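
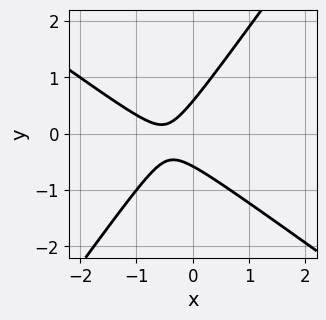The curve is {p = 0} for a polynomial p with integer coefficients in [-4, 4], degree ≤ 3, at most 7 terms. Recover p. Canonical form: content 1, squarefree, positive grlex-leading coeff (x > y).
3*x^2 + 2*x*y - 3*y^2 + 3*x + 1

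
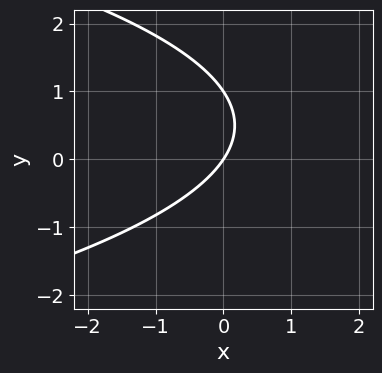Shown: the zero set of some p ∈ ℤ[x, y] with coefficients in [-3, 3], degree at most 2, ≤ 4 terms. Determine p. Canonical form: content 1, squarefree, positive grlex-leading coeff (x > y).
2*y^2 + 3*x - 2*y

The degree is 2 — no degree-1 curve has this shape.
Against the integer gridlines: it crosses the x-axis at the gridline x = 0; among the integer gridlines, it crosses the y-axis at y ∈ {0, 1}.
Solving for integer coefficients yields p as stated.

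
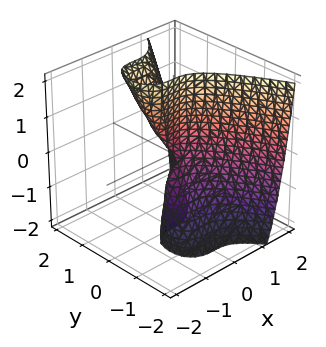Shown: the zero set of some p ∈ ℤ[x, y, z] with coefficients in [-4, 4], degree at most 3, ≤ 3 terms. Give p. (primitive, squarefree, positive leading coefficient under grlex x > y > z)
3*x^3 - 3*y^2 + 2*y*z

(a) deg p = 3.
(b) Checking where it meets the axes: every point of the z-axis in the box is on the surface; it crosses the y-axis at the gridline y = 0; it crosses the x-axis at the gridline x = 0.
(c) Putting this together gives p.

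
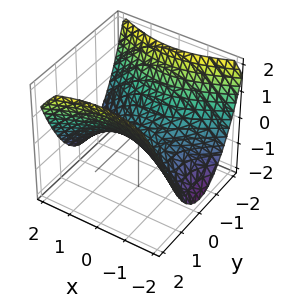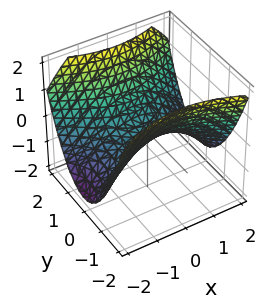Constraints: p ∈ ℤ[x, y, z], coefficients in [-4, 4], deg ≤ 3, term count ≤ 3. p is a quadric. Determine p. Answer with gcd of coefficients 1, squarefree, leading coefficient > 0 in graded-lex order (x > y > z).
x^2 - 2*y^2 + 3*z

1. Degree: a hyperbolic paraboloid; a quadric, so deg p = 2.
2. Symmetries: the y ↦ −y reflection is a symmetry, so y appears only in even powers; it's symmetric under x → −x, forcing even powers of x.
3. Reading off the gridlines: one z-axis crossing is at z = 0; it meets the x-axis at x = 0 (among the integer gridlines); it crosses the y-axis at the gridline y = 0.
4. Assembling these constraints gives the stated polynomial.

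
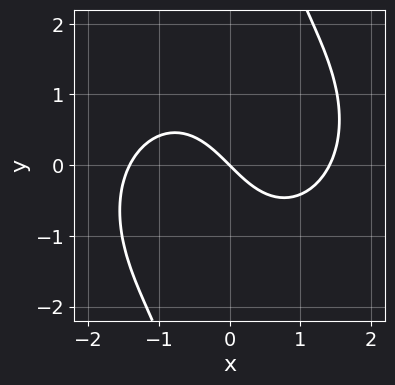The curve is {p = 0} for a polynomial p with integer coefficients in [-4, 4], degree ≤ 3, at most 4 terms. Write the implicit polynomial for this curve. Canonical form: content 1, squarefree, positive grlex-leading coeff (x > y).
(a) The degree is 3 — a generic line meets the curve in up to 3 points.
(b) Against the integer gridlines: one x-axis crossing is at x = 0; it crosses the y-axis at the gridline y = 0.
(c) These observations pin down the coefficients.

x^3 + x*y^2 - 2*x - 2*y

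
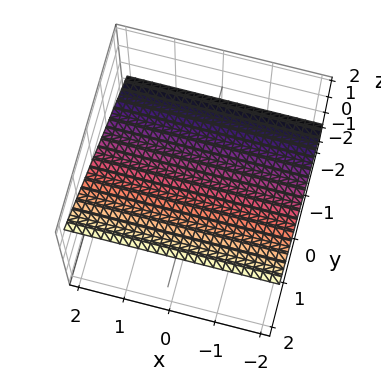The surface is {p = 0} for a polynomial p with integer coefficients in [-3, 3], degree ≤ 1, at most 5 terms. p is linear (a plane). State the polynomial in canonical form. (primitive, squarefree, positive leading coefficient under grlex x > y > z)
1. Degree: the surface is flat (a plane), so deg p = 1.
2. From the visible intercepts: it crosses the y-axis at the gridline y = -1; no x-intercept at any integer in the box.
3. Assembling these constraints gives the stated polynomial.

2*y - 3*z + 2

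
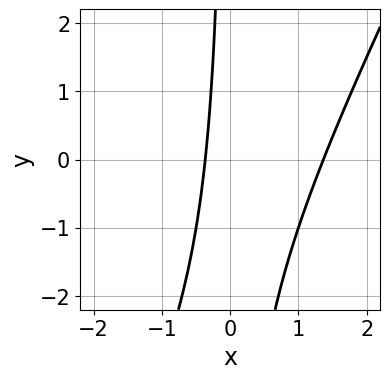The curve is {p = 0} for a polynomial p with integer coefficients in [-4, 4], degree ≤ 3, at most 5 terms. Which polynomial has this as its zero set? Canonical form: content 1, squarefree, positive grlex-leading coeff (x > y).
2*x^2 - x*y - 2*x - 1

1. deg p = 2. The shape is more complex than any degree-1 curve.
2. Checking where it meets the axes: it misses every integer gridline on the y-axis.
3. These observations pin down the coefficients.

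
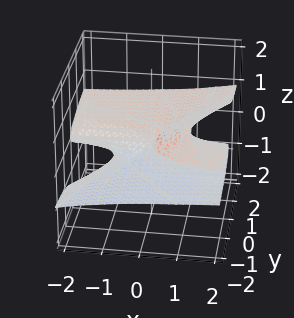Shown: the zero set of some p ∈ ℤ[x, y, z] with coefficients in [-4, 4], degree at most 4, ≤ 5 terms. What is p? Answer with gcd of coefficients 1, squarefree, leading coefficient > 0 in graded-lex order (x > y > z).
2*x*z^2 - 2*y*z^2 - 3*z^3 + y

1. Degree: the shape is more complex than any degree-2 surface, so deg p = 3.
2. Observable constraints: it crosses the y-axis at the gridline y = 0; one z-axis crossing is at z = 0; the visible x-axis segment lies entirely on the surface.
3. Matching integer coefficients to the picture gives p.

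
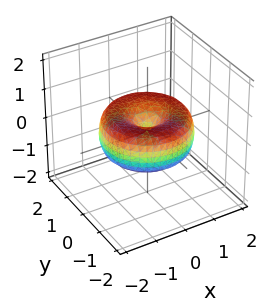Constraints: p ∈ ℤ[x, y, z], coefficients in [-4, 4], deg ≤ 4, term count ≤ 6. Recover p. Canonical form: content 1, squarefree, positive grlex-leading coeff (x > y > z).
First, degree: no degree-3 surface has this shape, so deg p = 4.
Then, symmetry: the z-axis is an axis of rotation, so x and y enter only as x² + y².
Then, against the integer gridlines: one x-axis crossing is at x = 0; it meets the y-axis at y = 0 (among the integer gridlines); it crosses the z-axis at the gridline z = 0; a circular section at z = 0 has radius between 1 and 2.
Finally, assembling these constraints gives the stated polynomial.

x^4 + 2*x^2*y^2 + y^4 - 2*x^2 - 2*y^2 + 2*z^2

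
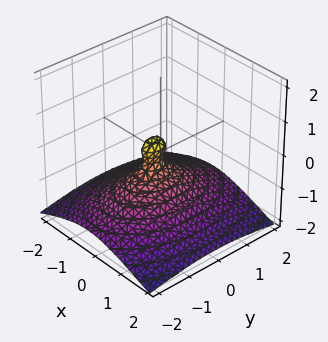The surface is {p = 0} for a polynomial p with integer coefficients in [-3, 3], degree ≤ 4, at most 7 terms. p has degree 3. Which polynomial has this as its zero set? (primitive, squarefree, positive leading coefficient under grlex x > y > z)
2*z^3 + 2*x^2 + y^2 + z^2 + x

deg p = 3.
Against the integer gridlines: it crosses the z-axis at the gridline z = 0; one y-axis crossing is at y = 0; it meets the x-axis at x = 0 (among the integer gridlines).
Solving for integer coefficients yields p as stated.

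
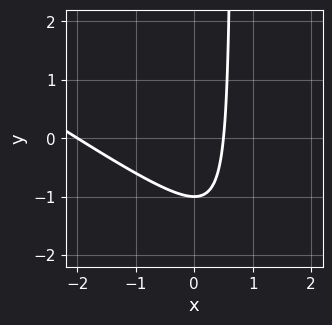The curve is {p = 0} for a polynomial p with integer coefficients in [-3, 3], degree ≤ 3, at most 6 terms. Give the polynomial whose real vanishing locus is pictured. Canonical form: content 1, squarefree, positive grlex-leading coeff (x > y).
(a) The degree is 2 — the shape is more complex than any degree-1 curve.
(b) Checking where it meets the axes: it meets the x-axis at x = -2 (among the integer gridlines); it meets the y-axis at y = -1 (among the integer gridlines).
(c) Solving for integer coefficients yields p as stated.

2*x^2 + 3*x*y + 3*x - 2*y - 2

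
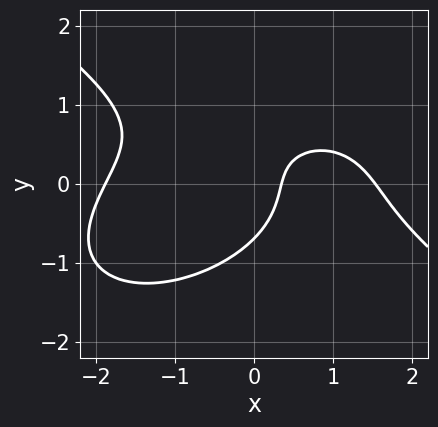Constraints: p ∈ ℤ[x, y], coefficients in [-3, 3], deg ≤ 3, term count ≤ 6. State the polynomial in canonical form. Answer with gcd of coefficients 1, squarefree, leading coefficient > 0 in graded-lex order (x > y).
x^3 + 3*y^3 + 2*x*y - 3*x + 1

The degree is 3 — a generic line meets the curve in up to 3 points.
Solving for integer coefficients yields p as stated.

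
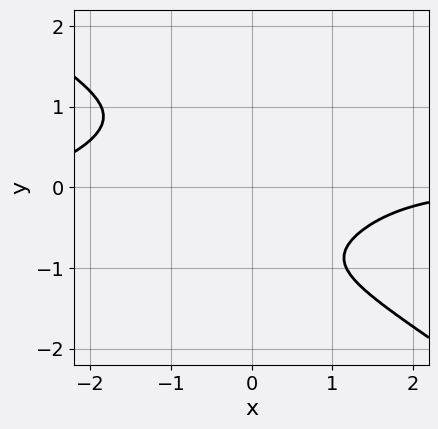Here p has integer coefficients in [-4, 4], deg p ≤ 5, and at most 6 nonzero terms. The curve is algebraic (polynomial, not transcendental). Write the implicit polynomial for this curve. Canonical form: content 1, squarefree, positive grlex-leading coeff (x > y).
First, deg p = 4. No degree-3 curve has this shape.
Next, from the visible intercepts: it misses every integer gridline on the y-axis; no x-intercept at any integer in the box.
Finally, these observations pin down the coefficients.

x^3*y + 3*y^4 + x^2*y - 3*y^2 + 3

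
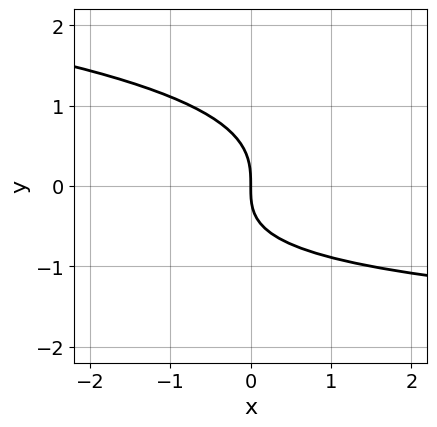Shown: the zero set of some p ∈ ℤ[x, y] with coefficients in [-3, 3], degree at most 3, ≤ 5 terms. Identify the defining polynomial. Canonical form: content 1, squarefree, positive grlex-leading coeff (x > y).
First, the degree is 3 — the shape is more complex than any degree-2 curve.
Then, reading off the gridlines: one y-axis crossing is at y = 0; it meets the x-axis at x = 0 (among the integer gridlines).
Finally, putting this together gives p.

3*y^3 + x*y + 3*x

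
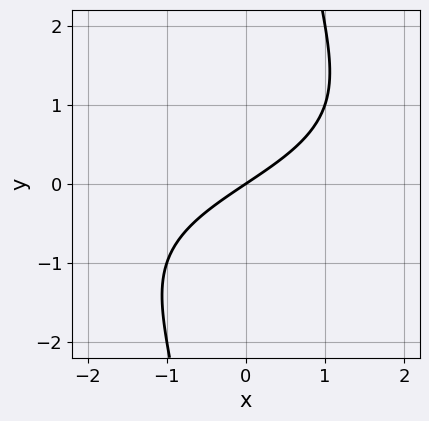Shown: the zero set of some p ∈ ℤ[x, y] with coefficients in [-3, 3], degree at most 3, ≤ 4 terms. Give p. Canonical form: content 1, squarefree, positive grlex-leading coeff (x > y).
(a) Degree: a generic line meets the curve in up to 3 points, so deg p = 3.
(b) Against the integer gridlines: it crosses the y-axis at the gridline y = 0; it crosses the x-axis at the gridline x = 0.
(c) Solving for integer coefficients yields p as stated.

x*y^2 + 2*x - 3*y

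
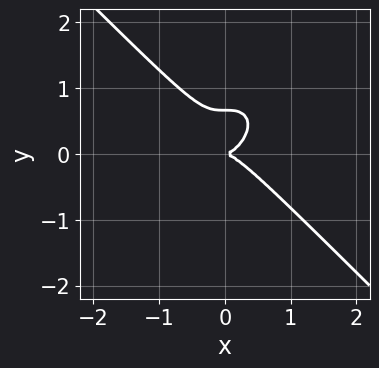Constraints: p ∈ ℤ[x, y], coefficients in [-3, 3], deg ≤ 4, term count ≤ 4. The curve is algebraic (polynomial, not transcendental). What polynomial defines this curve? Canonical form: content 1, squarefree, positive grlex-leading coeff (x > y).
3*x^3 + 3*y^3 - 2*y^2

1. deg p = 3. No degree-2 curve has this shape.
2. Checking where it meets the axes: one x-axis crossing is at x = 0; one y-axis crossing is at y = 0.
3. Assembling these constraints gives the stated polynomial.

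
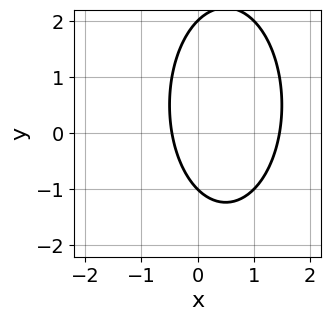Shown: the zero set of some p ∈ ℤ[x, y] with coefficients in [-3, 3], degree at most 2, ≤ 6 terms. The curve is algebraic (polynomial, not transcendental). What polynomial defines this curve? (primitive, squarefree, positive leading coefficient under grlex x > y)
First, degree: a generic line meets the curve in up to 2 points, so deg p = 2.
Then, reading off the gridlines: among the integer gridlines, it crosses the y-axis at y ∈ {-1, 2}.
Finally, fitting integer coefficients to these (and the overall shape) gives p.

3*x^2 + y^2 - 3*x - y - 2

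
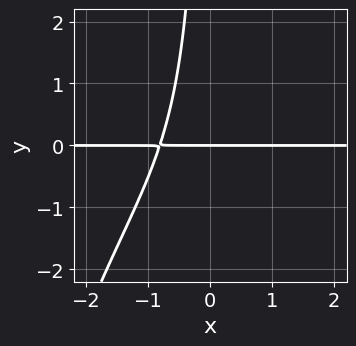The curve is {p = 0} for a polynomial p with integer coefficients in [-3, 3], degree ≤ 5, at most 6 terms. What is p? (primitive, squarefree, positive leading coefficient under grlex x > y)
x^3*y + 2*x*y^2 + 3*x*y + 3*y

First, deg p = 4. A generic line meets the curve in up to 4 points.
Then, observable constraints: the visible x-axis segment lies entirely on the curve; it crosses the y-axis at the gridline y = 0.
Finally, these observations pin down the coefficients.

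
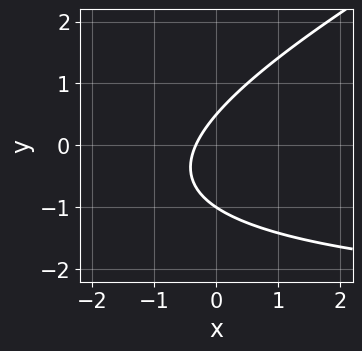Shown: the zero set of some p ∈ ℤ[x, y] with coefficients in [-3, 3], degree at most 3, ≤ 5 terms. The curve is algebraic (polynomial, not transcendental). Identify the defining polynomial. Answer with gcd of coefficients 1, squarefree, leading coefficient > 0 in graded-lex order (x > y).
First, degree: the shape is more complex than any degree-1 curve, so deg p = 2.
Next, reading off the gridlines: it meets the y-axis at y = -1 (among the integer gridlines).
Finally, assembling these constraints gives the stated polynomial.

x*y - 2*y^2 + 3*x - y + 1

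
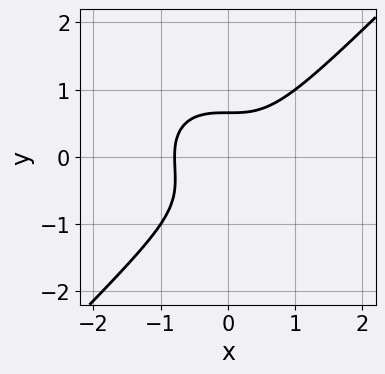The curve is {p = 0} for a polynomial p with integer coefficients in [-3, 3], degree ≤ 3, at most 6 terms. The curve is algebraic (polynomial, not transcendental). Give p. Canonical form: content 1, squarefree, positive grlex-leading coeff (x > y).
2*x^3 - 2*y^3 - y^2 + 1

1. Degree: a generic line meets the curve in up to 3 points, so deg p = 3.
2. Solving for integer coefficients yields p as stated.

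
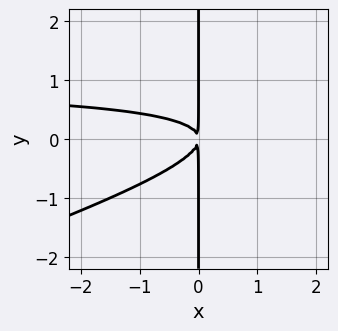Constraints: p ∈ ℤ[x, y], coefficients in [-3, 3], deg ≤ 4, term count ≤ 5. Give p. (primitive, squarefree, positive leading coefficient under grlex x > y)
(a) The degree is 3 — no degree-2 curve has this shape.
(b) Against the integer gridlines: the visible y-axis segment lies entirely on the curve.
(c) These observations pin down the coefficients.

x^2*y - 3*x*y^2 - x^2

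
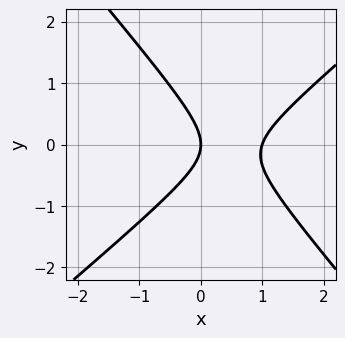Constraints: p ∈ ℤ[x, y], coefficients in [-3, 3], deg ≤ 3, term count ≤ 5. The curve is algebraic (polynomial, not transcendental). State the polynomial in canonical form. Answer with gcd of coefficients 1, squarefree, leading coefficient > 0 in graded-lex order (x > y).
First, degree: a generic line meets the curve in up to 2 points, so deg p = 2.
Then, reading off the gridlines: among the integer gridlines, it crosses the x-axis at x ∈ {0, 1}; it meets the y-axis at y = 0 (among the integer gridlines).
Finally, fitting integer coefficients to these (and the overall shape) gives p.

3*x^2 - x*y - 3*y^2 - 3*x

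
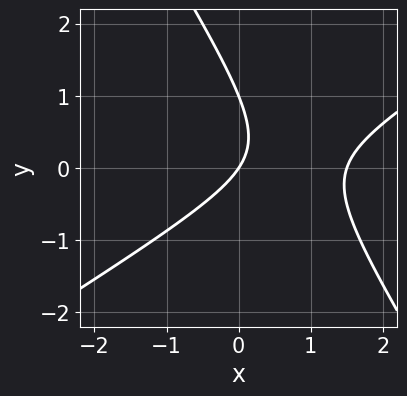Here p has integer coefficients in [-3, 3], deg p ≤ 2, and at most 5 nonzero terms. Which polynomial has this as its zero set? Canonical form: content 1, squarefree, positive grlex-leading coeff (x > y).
2*x^2 - 2*x*y - 2*y^2 - 3*x + 2*y

deg p = 2. No degree-1 curve has this shape.
Observable constraints: it crosses the x-axis at the gridline x = 0; among the integer gridlines, it crosses the y-axis at y ∈ {0, 1}.
These observations pin down the coefficients.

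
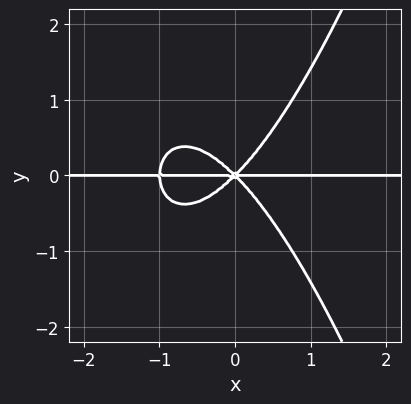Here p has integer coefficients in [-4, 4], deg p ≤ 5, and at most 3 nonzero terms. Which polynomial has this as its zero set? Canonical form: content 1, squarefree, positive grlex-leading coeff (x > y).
x^3*y + x^2*y - y^3

First, deg p = 4. The shape is more complex than any degree-3 curve.
Then, from the axis intercepts and sections: it crosses the y-axis at the gridline y = 0; the visible x-axis segment lies entirely on the curve.
Finally, matching integer coefficients to the picture gives p.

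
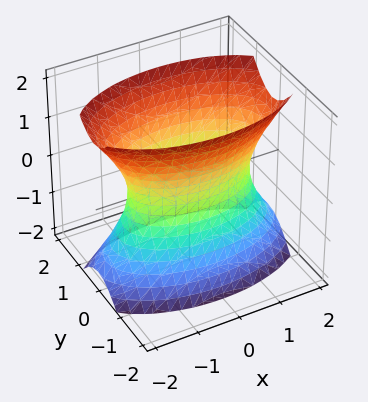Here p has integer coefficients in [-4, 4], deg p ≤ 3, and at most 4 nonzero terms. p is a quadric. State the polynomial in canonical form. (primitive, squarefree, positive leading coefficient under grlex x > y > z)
x^2 + 3*y^2 - z^2 - 2

First, deg p = 2. One connected sheet with a waist; a quadric.
Then, symmetries: it's symmetric under z → −z, forcing even powers of z; it's symmetric under y → −y, forcing even powers of y; mirror symmetry x ↦ −x ⇒ only even powers of x.
Next, checking where it meets the axes: the surface avoids every integer z-axis point in the box.
Finally, these observations pin down the coefficients.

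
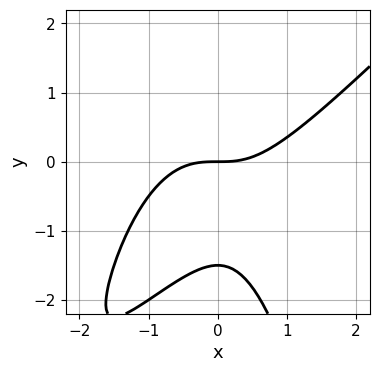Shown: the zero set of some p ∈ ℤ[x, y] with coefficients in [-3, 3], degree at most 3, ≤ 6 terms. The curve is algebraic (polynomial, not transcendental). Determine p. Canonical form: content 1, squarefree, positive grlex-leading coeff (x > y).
(a) deg p = 3. No degree-2 curve has this shape.
(b) From the visible intercepts: it crosses the y-axis at the gridline y = 0; one x-axis crossing is at x = 0.
(c) These observations pin down the coefficients.

2*x^3 - 2*x^2*y - 2*y^2 - 3*y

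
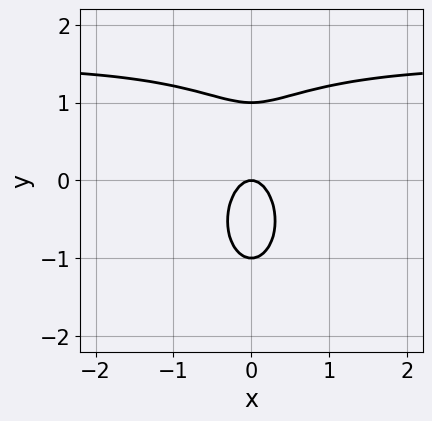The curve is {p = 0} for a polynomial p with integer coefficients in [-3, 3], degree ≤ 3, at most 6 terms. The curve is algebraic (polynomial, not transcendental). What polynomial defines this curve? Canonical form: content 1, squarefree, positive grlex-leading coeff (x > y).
1. The degree is 3 — the shape is more complex than any degree-2 curve.
2. Symmetries: the x ↦ −x reflection is a symmetry, so x appears only in even powers.
3. Observable constraints: the y-axis gridline crossings are at y ∈ {-1, 0, 1}; it crosses the x-axis at the gridline x = 0.
4. Matching integer coefficients to the picture gives p.

2*x^2*y + y^3 - 3*x^2 - y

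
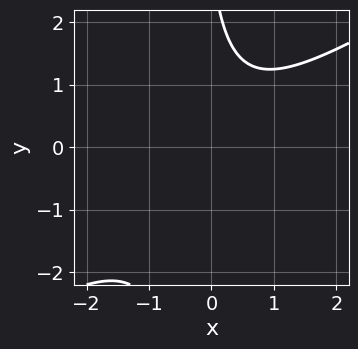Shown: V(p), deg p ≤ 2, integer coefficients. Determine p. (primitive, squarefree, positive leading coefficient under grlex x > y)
2*x^2 - 3*x*y - y + 3

1. Degree: no degree-1 curve has this shape, so deg p = 2.
2. From the visible intercepts: it misses every integer gridline on the x-axis; no y-intercept at any integer in the box.
3. Matching integer coefficients to the picture gives p.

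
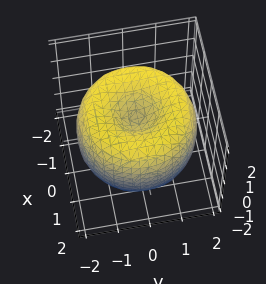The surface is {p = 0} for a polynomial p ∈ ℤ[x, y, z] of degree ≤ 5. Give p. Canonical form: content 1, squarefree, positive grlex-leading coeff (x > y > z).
x^4 + 2*x^2*y^2 + y^4 - 3*x^2 - 3*y^2 + 2*z^2 - 1

First, the degree is 4 — no degree-3 surface has this shape.
Then, by symmetry, the z-axis is an axis of rotation, so x and y enter only as x² + y².
Then, reading off the gridlines: a circular section at z = 1 has radius between 0 and 1.
Finally, matching integer coefficients to the picture gives p.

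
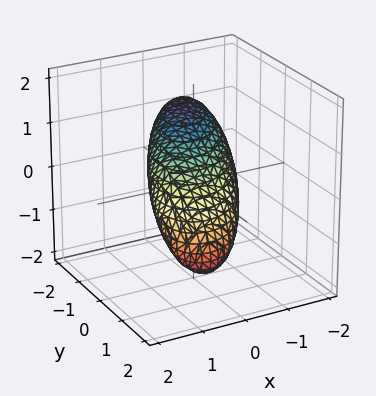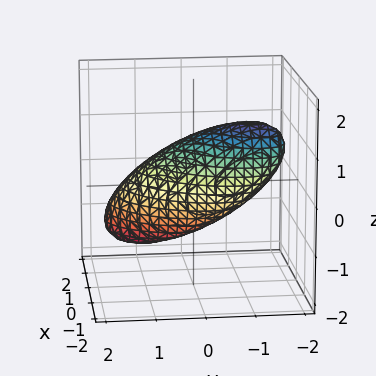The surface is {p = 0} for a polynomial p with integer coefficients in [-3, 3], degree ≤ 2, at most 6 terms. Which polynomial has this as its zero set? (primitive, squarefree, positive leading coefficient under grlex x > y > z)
(a) deg p = 2. No degree-1 surface has this shape.
(b) From the visible intercepts: among the integer gridlines, it crosses the z-axis at z ∈ {-1, 1}; the x-axis gridline crossings are at x ∈ {-1, 1}.
(c) The integer polynomial consistent with all of this is the stated p.

3*x^2 - 2*x*y + 2*y^2 + 3*y*z + 3*z^2 - 3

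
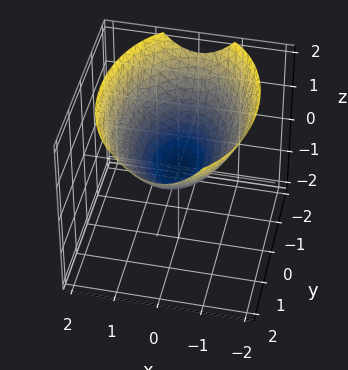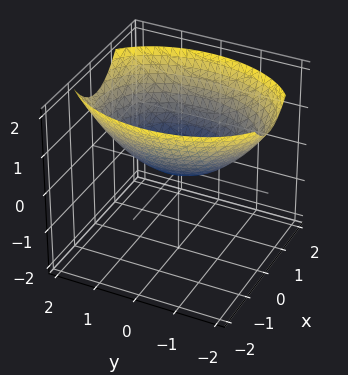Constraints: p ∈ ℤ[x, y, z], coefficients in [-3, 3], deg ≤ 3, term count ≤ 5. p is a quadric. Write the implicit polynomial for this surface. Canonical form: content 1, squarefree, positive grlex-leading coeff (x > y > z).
(a) deg p = 2.
(b) Symmetries: it's symmetric under x → −x, forcing even powers of x; the y ↦ −y reflection is a symmetry, so y appears only in even powers.
(c) Reading off the gridlines: it crosses the y-axis at the gridline y = 0; one z-axis crossing is at z = 0; it meets the x-axis at x = 0 (among the integer gridlines).
(d) Assembling these constraints gives the stated polynomial.

2*x^2 + y^2 - 3*z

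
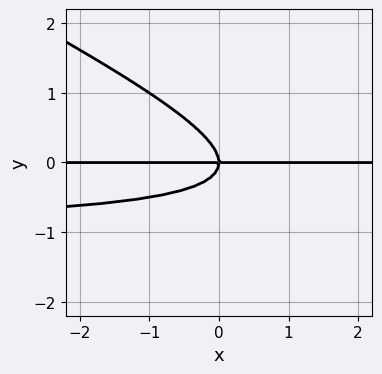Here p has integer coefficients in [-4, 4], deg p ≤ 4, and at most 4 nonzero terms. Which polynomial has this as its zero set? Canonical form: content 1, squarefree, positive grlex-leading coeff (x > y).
(a) deg p = 3.
(b) Observable constraints: it meets the y-axis at y = 0 (among the integer gridlines); the visible x-axis segment lies entirely on the curve.
(c) Fitting integer coefficients to these (and the overall shape) gives p.

x*y^2 + 2*y^3 + x*y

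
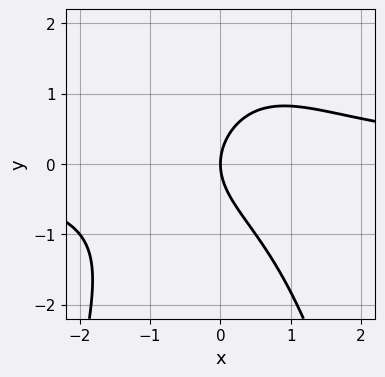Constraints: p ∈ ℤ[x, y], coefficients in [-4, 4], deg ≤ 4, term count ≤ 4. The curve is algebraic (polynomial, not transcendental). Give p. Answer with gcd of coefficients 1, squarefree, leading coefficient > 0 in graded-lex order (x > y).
2*x^2*y + 2*y^2 - 3*x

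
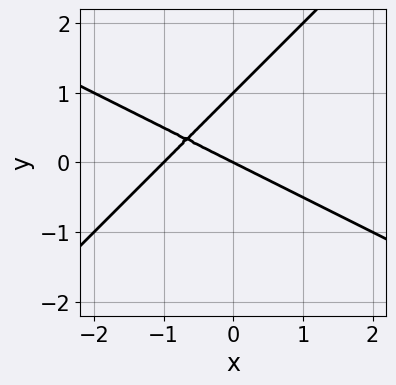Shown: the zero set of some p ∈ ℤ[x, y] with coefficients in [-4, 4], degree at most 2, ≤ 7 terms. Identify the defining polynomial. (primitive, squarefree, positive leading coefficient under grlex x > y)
x^2 + x*y - 2*y^2 + x + 2*y

1. Degree: the shape is more complex than any degree-1 curve, so deg p = 2.
2. Checking where it meets the axes: the x-axis gridline crossings are at x ∈ {-1, 0}; among the integer gridlines, it crosses the y-axis at y ∈ {0, 1}.
3. Solving for integer coefficients yields p as stated.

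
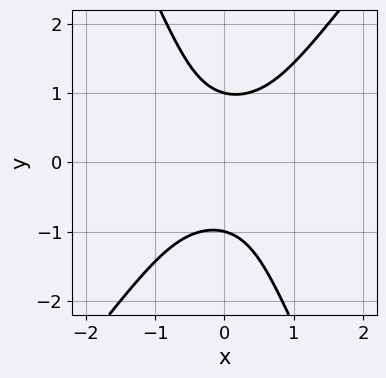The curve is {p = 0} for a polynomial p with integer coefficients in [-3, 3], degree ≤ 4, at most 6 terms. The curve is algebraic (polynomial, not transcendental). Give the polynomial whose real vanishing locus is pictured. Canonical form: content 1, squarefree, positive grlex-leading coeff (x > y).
(a) The degree is 4 — a generic line meets the curve in up to 4 points.
(b) From the axis intercepts and sections: the y-axis gridline crossings are at y ∈ {-1, 1}; no x-intercept at any integer in the box.
(c) Putting this together gives p.

3*x^2*y^2 - x*y^3 - y^4 + 1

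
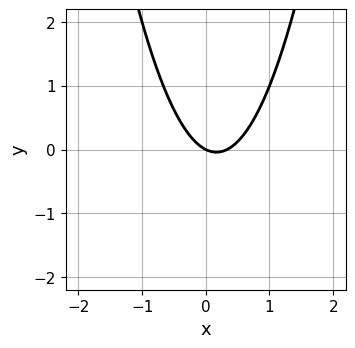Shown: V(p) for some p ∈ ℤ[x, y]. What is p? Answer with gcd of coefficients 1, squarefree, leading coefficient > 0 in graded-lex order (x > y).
3*x^2 - x - 2*y

First, degree: a generic line meets the curve in up to 2 points, so deg p = 2.
Next, checking where it meets the axes: it crosses the y-axis at the gridline y = 0; one x-axis crossing is at x = 0.
Finally, assembling these constraints gives the stated polynomial.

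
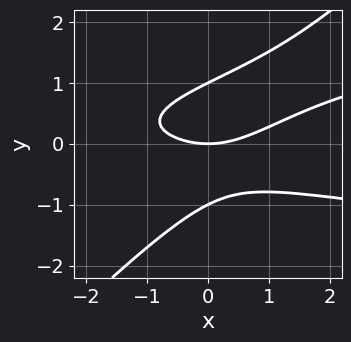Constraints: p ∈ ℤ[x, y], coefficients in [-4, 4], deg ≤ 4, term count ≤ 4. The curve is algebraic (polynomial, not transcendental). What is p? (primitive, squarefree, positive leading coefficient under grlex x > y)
Degree: no degree-2 curve has this shape, so deg p = 3.
Checking where it meets the axes: the y-axis gridline crossings are at y ∈ {-1, 0, 1}; one x-axis crossing is at x = 0.
Fitting integer coefficients to these (and the overall shape) gives p.

3*x*y^2 - 3*y^3 - x^2 + 3*y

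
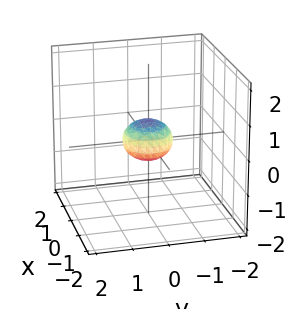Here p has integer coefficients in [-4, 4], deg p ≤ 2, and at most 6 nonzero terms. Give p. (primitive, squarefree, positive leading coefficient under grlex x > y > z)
2*x^2 + 2*y^2 + 3*z^2 - 1

deg p = 2. Bounded and convex; a quadric.
Symmetries: the z ↦ −z reflection is a symmetry, so z appears only in even powers; the z-axis is an axis of rotation, so x and y enter only as x² + y².
Checking where it meets the axes: a circular section at z = 0 has radius between 0 and 1.
Putting this together gives p.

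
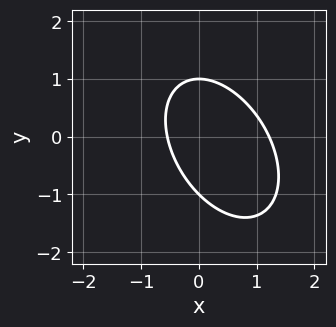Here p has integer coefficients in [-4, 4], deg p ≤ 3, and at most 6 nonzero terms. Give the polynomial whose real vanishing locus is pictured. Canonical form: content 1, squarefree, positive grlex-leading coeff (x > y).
3*x^2 + 2*x*y + 2*y^2 - 2*x - 2

(a) Degree: no degree-1 curve has this shape, so deg p = 2.
(b) Against the integer gridlines: the y-axis gridline crossings are at y ∈ {-1, 1}.
(c) These observations pin down the coefficients.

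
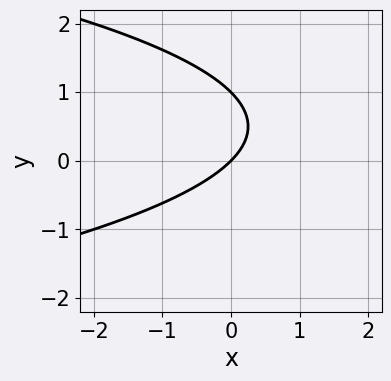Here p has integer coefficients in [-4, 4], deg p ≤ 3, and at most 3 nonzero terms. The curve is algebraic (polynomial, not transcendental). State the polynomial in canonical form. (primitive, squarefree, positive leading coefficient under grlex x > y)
y^2 + x - y

1. The degree is 2 — the shape is more complex than any degree-1 curve.
2. From the axis intercepts and sections: one x-axis crossing is at x = 0; the y-axis gridline crossings are at y ∈ {0, 1}.
3. These observations pin down the coefficients.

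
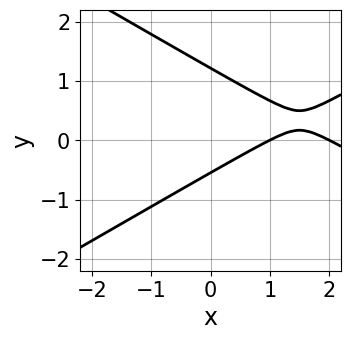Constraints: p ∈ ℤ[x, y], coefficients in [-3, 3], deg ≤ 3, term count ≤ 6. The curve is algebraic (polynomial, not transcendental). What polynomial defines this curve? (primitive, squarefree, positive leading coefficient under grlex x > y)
deg p = 2.
Reading off the gridlines: among the integer gridlines, it crosses the x-axis at x ∈ {1, 2}.
Assembling these constraints gives the stated polynomial.

x^2 - 3*y^2 - 3*x + 2*y + 2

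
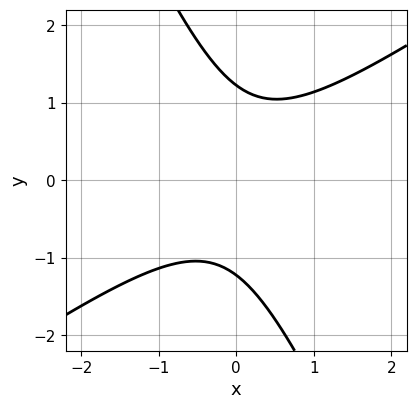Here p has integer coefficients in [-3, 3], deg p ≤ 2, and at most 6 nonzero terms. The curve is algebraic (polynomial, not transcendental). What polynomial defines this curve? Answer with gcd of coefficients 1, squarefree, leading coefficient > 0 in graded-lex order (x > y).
deg p = 2.
From the axis intercepts and sections: no x-intercept at any integer in the box.
The integer polynomial consistent with all of this is the stated p.

3*x^2 - 3*x*y - 2*y^2 + 3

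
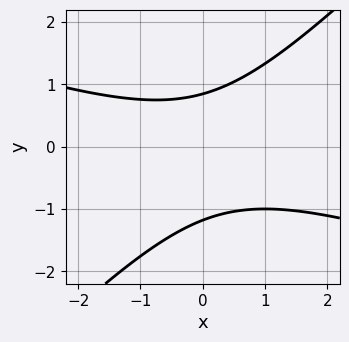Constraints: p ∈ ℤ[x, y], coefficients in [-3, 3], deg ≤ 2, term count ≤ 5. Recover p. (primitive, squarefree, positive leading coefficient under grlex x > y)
(a) Degree: no degree-1 curve has this shape, so deg p = 2.
(b) From the visible intercepts: the curve avoids every integer x-axis point in the box.
(c) Together with the visible shape, these determine p as stated.

x^2 + 2*x*y - 3*y^2 - y + 3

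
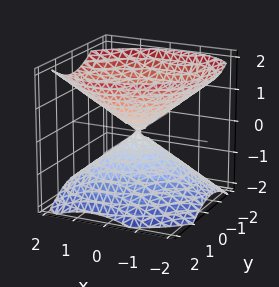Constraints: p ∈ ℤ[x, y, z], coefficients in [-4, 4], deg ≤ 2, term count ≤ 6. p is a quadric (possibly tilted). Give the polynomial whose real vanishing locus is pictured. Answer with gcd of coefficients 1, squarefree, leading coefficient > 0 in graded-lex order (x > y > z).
First, I count 2 distinct pieces. Treating them together as one polynomial.
Then, deg p = 2. No degree-1 surface has this shape.
Next, reading off the gridlines: one z-axis crossing is at z = 0; it crosses the x-axis at the gridline x = 0; it meets the y-axis at y = 0 (among the integer gridlines).
Finally, matching integer coefficients to the picture gives p.

2*x^2 - x*y + 3*y^2 - 3*z^2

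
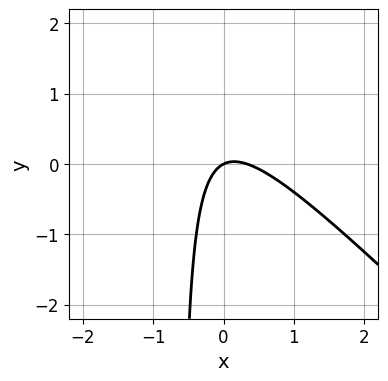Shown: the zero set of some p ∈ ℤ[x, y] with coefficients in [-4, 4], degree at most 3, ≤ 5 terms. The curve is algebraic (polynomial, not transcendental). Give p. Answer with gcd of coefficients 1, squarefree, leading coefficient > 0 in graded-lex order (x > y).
3*x^2 + 3*x*y - x + 2*y

1. The degree is 2 — the shape is more complex than any degree-1 curve.
2. Reading off the gridlines: it meets the y-axis at y = 0 (among the integer gridlines); it crosses the x-axis at the gridline x = 0.
3. Solving for integer coefficients yields p as stated.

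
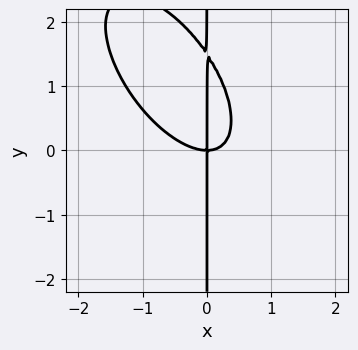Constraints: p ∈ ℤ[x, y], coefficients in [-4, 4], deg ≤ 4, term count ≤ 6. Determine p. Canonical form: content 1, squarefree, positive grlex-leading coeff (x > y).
3*x^3 + 3*x^2*y + 2*x*y^2 - 3*x*y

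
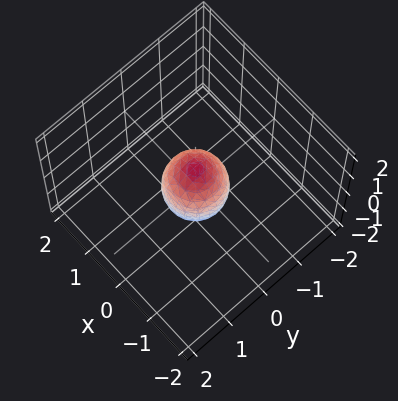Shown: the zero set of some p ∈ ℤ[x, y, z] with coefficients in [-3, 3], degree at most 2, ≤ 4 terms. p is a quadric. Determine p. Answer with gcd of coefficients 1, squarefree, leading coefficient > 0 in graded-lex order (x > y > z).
2*x^2 + 2*y^2 + z^2 - 1

(a) deg p = 2. A closed, bounded, convex surface; a quadric.
(b) Symmetries: mirror symmetry z ↦ −z ⇒ only even powers of z; every cross-section ⟂ z is a circle, so x, y appear only via x² + y².
(c) From the axis intercepts and sections: among the integer gridlines, it crosses the z-axis at z ∈ {-1, 1}; a circular section at z = 0 has radius between 0 and 1.
(d) Solving for integer coefficients yields p as stated.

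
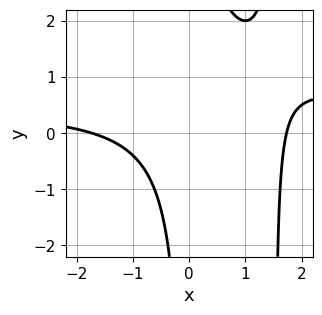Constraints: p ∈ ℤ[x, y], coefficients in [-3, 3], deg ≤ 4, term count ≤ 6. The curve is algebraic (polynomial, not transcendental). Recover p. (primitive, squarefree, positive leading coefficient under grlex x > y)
2*x^2*y - x^2 - 3*x*y + 3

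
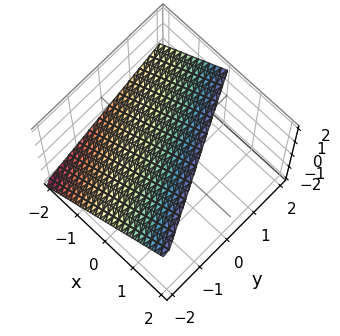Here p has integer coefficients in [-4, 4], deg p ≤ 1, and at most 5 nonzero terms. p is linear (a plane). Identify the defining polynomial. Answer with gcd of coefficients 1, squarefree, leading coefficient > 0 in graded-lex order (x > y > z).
1. deg p = 1.
2. Observable constraints: one y-axis crossing is at y = -2; it meets the x-axis at x = -1 (among the integer gridlines).
3. Together with the visible shape, these determine p as stated.

2*x + y - 2*z + 2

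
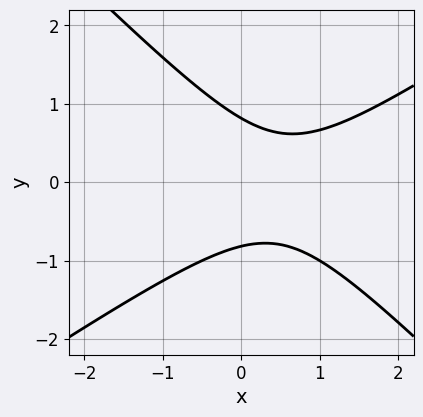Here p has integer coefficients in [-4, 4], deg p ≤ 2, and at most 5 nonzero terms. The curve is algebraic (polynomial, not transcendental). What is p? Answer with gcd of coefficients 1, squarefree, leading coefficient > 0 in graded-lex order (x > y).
2*x^2 - x*y - 3*y^2 - 2*x + 2

(a) deg p = 2. No degree-1 curve has this shape.
(b) Checking where it meets the axes: no x-intercept at any integer in the box.
(c) Solving for integer coefficients yields p as stated.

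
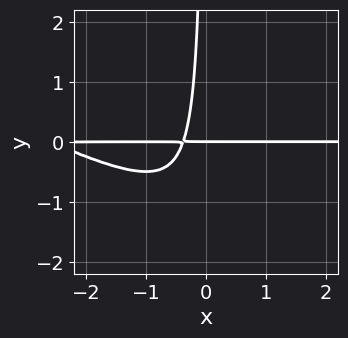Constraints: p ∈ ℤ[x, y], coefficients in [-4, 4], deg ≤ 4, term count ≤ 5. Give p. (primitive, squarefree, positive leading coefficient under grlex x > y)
Degree: no degree-2 curve has this shape, so deg p = 3.
Against the integer gridlines: every point of the x-axis in the box is on the curve; it crosses the y-axis at the gridline y = 0.
Solving for integer coefficients yields p as stated.

x^2*y + 2*x*y^2 + 3*x*y + y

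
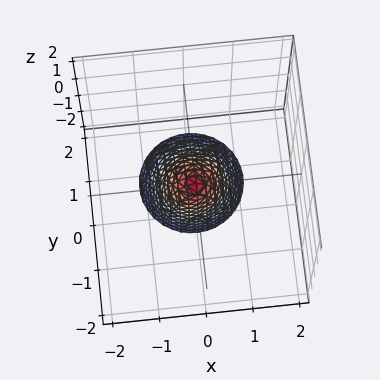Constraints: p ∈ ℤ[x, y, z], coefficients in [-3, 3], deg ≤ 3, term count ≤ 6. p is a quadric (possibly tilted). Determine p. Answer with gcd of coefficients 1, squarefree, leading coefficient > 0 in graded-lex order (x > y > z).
(a) The degree is 2 — the shape is more complex than any degree-1 surface.
(b) Checking where it meets the axes: one y-axis crossing is at y = 0; it crosses the z-axis at the gridline z = 0; it crosses the x-axis at the gridline x = 0.
(c) Assembling these constraints gives the stated polynomial.

3*x^2 + 3*y^2 + 2*y*z + z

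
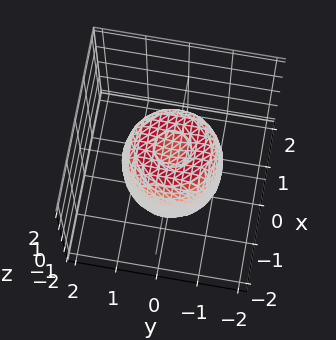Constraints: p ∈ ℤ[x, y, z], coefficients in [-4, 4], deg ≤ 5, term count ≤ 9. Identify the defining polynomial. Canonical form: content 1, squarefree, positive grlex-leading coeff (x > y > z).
2*x^4 + 4*x^2*y^2 + 2*y^4 - 2*x^2 - 2*y^2 + z^2 - 1

Degree: no degree-3 surface has this shape, so deg p = 4.
Symmetries: every cross-section ⟂ z is a circle, so x, y appear only via x² + y².
Reading off the gridlines: a circular section at z = 1 has radius exactly 1; among the integer gridlines, it crosses the z-axis at z ∈ {-1, 1}.
These observations pin down the coefficients.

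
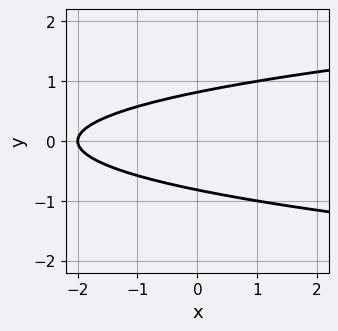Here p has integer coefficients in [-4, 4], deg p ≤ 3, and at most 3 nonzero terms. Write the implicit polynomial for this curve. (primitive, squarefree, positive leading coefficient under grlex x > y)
3*y^2 - x - 2

First, the degree is 2 — a generic line meets the curve in up to 2 points.
Then, symmetries: it's symmetric under y → −y, forcing even powers of y.
Next, observable constraints: it crosses the x-axis at the gridline x = -2.
Finally, putting this together gives p.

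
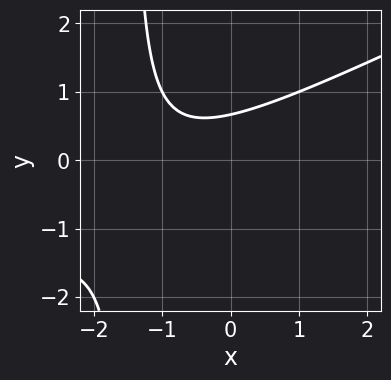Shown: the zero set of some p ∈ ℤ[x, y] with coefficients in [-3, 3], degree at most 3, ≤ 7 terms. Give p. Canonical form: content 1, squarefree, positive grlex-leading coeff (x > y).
x^2 - 2*x*y + 2*x - 3*y + 2

1. The degree is 2 — no degree-1 curve has this shape.
2. From the axis intercepts and sections: the curve avoids every integer x-axis point in the box.
3. Putting this together gives p.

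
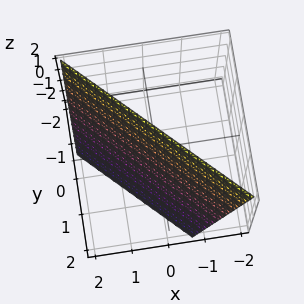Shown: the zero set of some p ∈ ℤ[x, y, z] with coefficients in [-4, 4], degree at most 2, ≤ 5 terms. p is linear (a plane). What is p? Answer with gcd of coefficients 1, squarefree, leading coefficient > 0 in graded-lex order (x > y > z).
3*x + 3*y + z - 2

1. deg p = 1.
2. Checking where it meets the axes: it crosses the z-axis at the gridline z = 2.
3. Solving for integer coefficients yields p as stated.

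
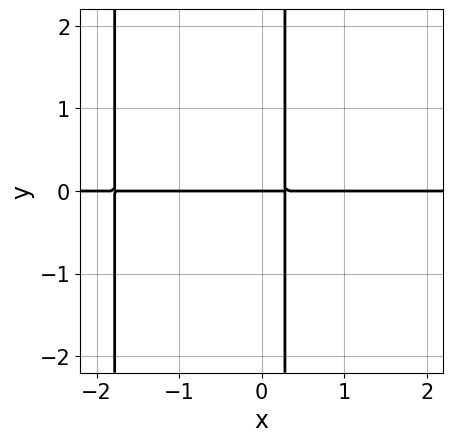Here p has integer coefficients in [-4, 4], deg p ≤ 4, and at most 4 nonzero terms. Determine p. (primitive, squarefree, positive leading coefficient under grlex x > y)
deg p = 3. A generic line meets the curve in up to 3 points.
Checking where it meets the axes: it meets the y-axis at y = 0 (among the integer gridlines); the visible x-axis segment lies entirely on the curve.
Solving for integer coefficients yields p as stated.

2*x^2*y + 3*x*y - y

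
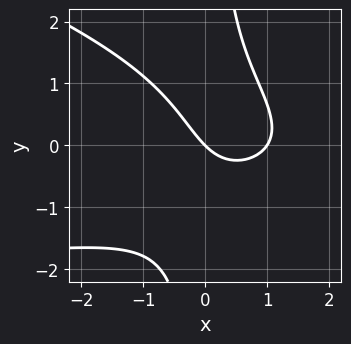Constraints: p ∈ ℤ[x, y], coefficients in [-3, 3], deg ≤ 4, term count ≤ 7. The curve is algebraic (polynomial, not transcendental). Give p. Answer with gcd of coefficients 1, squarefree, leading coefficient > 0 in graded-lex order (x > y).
1. The degree is 3 — a generic line meets the curve in up to 3 points.
2. Checking where it meets the axes: the x-axis gridline crossings are at x ∈ {0, 1}; it crosses the y-axis at the gridline y = 0.
3. Solving for integer coefficients yields p as stated.

x^2*y + 3*x*y^2 + 3*x^2 - 3*x - 3*y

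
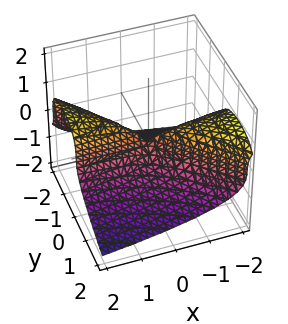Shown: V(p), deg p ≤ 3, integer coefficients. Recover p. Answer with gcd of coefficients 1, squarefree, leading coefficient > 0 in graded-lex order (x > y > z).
3*z^3 + 2*x*y + 2*y^2

First, degree: the shape is more complex than any degree-2 surface, so deg p = 3.
Next, reading off the gridlines: it meets the z-axis at z = 0 (among the integer gridlines); every point of the x-axis in the box is on the surface; it meets the y-axis at y = 0 (among the integer gridlines).
Finally, putting this together gives p.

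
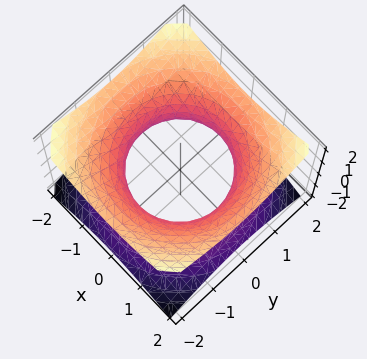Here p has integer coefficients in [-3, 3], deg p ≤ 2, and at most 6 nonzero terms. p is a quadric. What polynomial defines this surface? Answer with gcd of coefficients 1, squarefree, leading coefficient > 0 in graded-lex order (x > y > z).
The degree is 2 — an hourglass — one-sheet hyperboloid; a quadric.
Symmetries: rotational symmetry about the z-axis ⇒ p depends on x, y only through x² + y²; it's symmetric under z → −z, forcing even powers of z.
From the visible intercepts: a circular section at z = 1 has radius between 1 and 2; it misses every integer gridline on the z-axis.
Matching integer coefficients to the picture gives p.

2*x^2 + 2*y^2 - 3*z^2 - 3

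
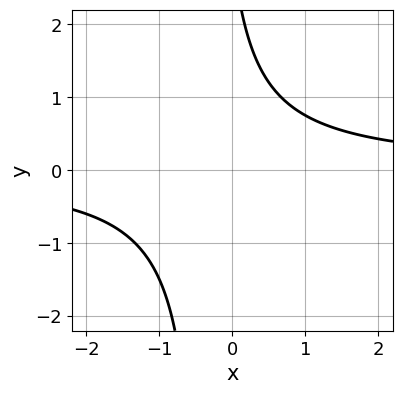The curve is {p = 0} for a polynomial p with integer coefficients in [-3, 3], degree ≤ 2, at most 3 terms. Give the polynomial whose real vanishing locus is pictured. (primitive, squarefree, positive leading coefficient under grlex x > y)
First, degree: a generic line meets the curve in up to 2 points, so deg p = 2.
Then, checking where it meets the axes: the curve avoids every integer y-axis point in the box; it misses every integer gridline on the x-axis.
Finally, putting this together gives p.

3*x*y + y - 3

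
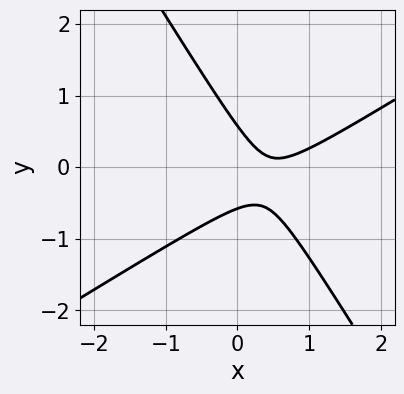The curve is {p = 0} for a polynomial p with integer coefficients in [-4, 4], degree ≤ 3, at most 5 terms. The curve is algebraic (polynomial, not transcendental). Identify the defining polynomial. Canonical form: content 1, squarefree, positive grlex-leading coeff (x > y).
3*x^2 - 3*x*y - 3*y^2 - 3*x + 1

First, deg p = 2.
Next, checking where it meets the axes: no x-intercept at any integer in the box.
Finally, assembling these constraints gives the stated polynomial.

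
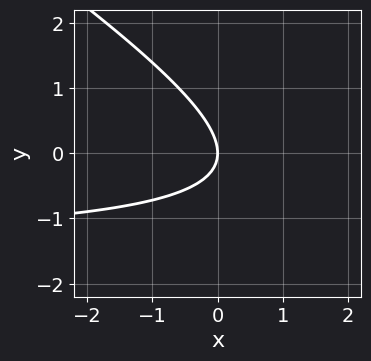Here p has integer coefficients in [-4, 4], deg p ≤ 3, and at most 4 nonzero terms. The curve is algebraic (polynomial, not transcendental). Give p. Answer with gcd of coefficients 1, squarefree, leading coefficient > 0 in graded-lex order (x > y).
2*x*y + 3*y^2 + 3*x

1. deg p = 2. No degree-1 curve has this shape.
2. From the visible intercepts: it crosses the y-axis at the gridline y = 0; it meets the x-axis at x = 0 (among the integer gridlines).
3. These observations pin down the coefficients.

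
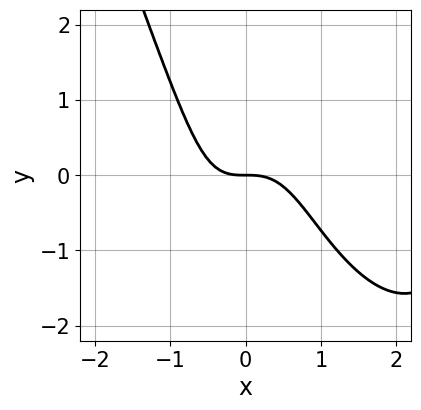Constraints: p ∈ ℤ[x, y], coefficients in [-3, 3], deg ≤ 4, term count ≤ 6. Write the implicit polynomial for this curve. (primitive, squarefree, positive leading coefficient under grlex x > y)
1. deg p = 4.
2. From the axis intercepts and sections: one y-axis crossing is at y = 0; it meets the x-axis at x = 0 (among the integer gridlines).
3. Putting this together gives p.

x^4 - 3*x^3 + x*y^2 - 2*y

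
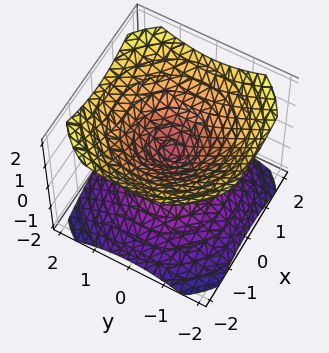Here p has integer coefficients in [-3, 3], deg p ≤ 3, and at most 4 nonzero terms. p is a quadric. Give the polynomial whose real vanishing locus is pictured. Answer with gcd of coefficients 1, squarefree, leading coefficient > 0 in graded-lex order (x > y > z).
The picture has 2 separate pieces. Treating them together as one polynomial.
The degree is 2 — a double cone through the origin; a quadric.
Symmetries: the z ↦ −z reflection is a symmetry, so z appears only in even powers; rotational symmetry about the z-axis ⇒ p depends on x, y only through x² + y².
Reading off the gridlines: a circular section at z = -1 has radius between 1 and 2; it meets the z-axis at z = 0 (among the integer gridlines).
Matching integer coefficients to the picture gives p.

2*x^2 + 2*y^2 - 3*z^2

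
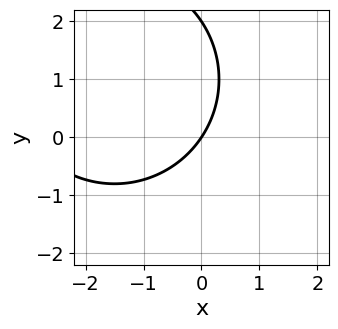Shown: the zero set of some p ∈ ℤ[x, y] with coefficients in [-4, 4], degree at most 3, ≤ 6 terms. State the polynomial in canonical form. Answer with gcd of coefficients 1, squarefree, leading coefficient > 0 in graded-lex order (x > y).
x^2 + y^2 + 3*x - 2*y

First, the degree is 2 — the shape is more complex than any degree-1 curve.
Then, checking where it meets the axes: among the integer gridlines, it crosses the y-axis at y ∈ {0, 2}; it crosses the x-axis at the gridline x = 0.
Finally, fitting integer coefficients to these (and the overall shape) gives p.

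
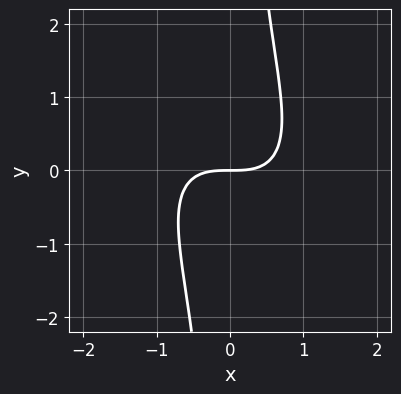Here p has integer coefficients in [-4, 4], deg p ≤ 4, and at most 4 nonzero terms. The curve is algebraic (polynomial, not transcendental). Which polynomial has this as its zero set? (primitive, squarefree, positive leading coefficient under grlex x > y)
Degree: the shape is more complex than any degree-2 curve, so deg p = 3.
Against the integer gridlines: it meets the y-axis at y = 0 (among the integer gridlines); one x-axis crossing is at x = 0.
Fitting integer coefficients to these (and the overall shape) gives p.

2*x^3 + 2*x^2*y + 2*x*y^2 - 3*y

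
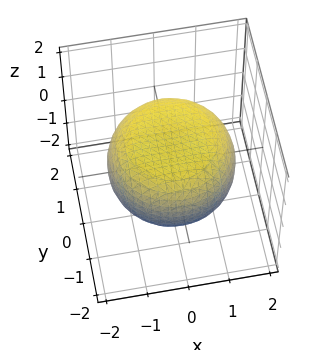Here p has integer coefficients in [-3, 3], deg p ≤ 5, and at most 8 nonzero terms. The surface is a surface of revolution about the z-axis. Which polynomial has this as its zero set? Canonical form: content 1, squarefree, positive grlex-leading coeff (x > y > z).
x^4 + 2*x^2*y^2 + y^4 - x^2 - y^2 + 3*z^2 - 3

The degree is 4 — a generic line meets the surface in up to 4 points.
Symmetries: rotational symmetry about the z-axis ⇒ p depends on x, y only through x² + y².
Observable constraints: a circular section at z = 1 has radius exactly 1; among the integer gridlines, it crosses the z-axis at z ∈ {-1, 1}.
These observations pin down the coefficients.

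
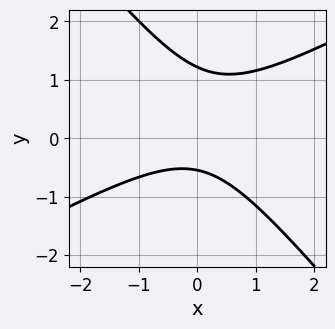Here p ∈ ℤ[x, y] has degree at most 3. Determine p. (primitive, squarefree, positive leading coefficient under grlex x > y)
First, deg p = 2. No degree-1 curve has this shape.
Next, from the axis intercepts and sections: no x-intercept at any integer in the box.
Finally, fitting integer coefficients to these (and the overall shape) gives p.

2*x^2 - 2*x*y - 3*y^2 + 2*y + 2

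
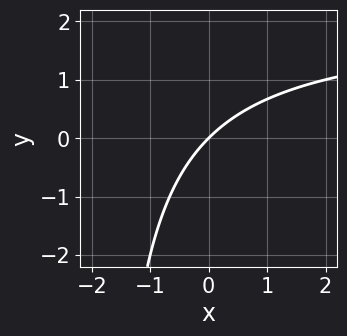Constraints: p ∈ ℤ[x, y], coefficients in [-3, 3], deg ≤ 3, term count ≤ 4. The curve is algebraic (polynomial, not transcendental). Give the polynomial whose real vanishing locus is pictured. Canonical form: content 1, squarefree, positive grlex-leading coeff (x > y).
x*y - 2*x + 2*y

(a) The degree is 2 — a generic line meets the curve in up to 2 points.
(b) Checking where it meets the axes: one x-axis crossing is at x = 0; it crosses the y-axis at the gridline y = 0.
(c) Fitting integer coefficients to these (and the overall shape) gives p.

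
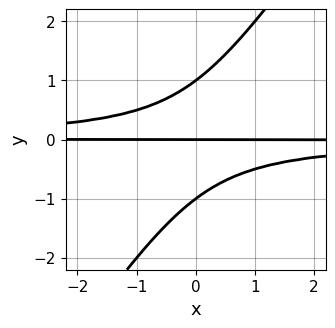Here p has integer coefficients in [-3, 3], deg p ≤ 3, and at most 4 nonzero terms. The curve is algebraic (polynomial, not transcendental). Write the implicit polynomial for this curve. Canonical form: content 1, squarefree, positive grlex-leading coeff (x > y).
(a) Degree: a generic line meets the curve in up to 3 points, so deg p = 3.
(b) Observable constraints: among the integer gridlines, it crosses the y-axis at y ∈ {-1, 0, 1}; every point of the x-axis in the box is on the curve.
(c) Matching integer coefficients to the picture gives p.

3*x*y^2 - 2*y^3 + 2*y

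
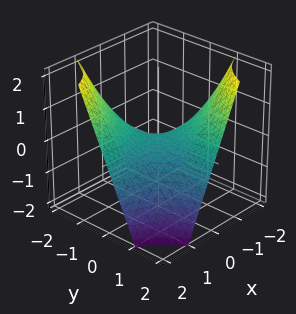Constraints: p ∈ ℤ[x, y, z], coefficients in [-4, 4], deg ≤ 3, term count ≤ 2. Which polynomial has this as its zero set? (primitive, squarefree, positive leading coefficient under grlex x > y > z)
x*y + z

1. deg p = 2.
2. Checking where it meets the axes: the visible x-axis segment lies entirely on the surface; every point of the y-axis in the box is on the surface.
3. These observations pin down the coefficients.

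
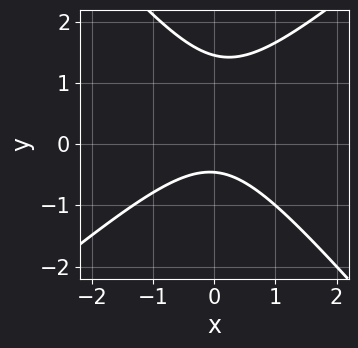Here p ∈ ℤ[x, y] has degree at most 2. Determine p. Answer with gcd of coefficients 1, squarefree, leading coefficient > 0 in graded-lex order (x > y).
3*x^2 - x*y - 3*y^2 + 3*y + 2

The degree is 2 — a generic line meets the curve in up to 2 points.
From the visible intercepts: it misses every integer gridline on the x-axis.
Fitting integer coefficients to these (and the overall shape) gives p.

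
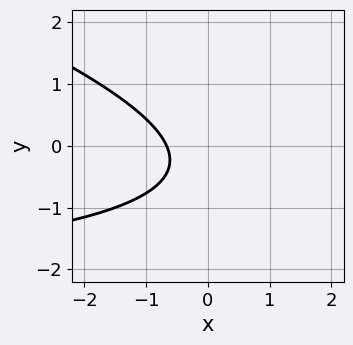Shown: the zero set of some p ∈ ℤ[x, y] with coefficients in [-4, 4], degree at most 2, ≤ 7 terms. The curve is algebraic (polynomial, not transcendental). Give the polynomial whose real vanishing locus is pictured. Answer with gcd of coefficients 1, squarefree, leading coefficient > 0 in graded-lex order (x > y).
First, deg p = 2. No degree-1 curve has this shape.
Next, from the visible intercepts: no y-intercept at any integer in the box.
Finally, these observations pin down the coefficients.

x*y + 3*y^2 + 3*x + 2*y + 2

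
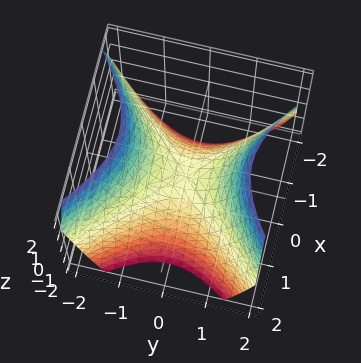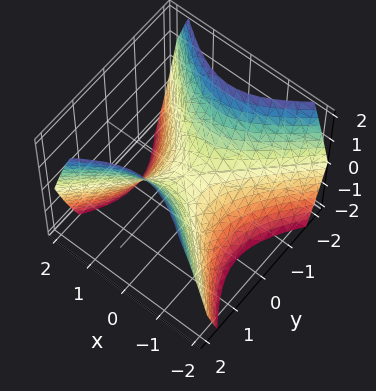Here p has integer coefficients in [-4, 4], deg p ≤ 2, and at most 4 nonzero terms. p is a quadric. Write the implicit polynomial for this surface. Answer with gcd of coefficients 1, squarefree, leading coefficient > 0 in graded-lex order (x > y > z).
x^2 - y^2 + z

Degree: a saddle surface; a quadric, so deg p = 2.
Symmetries: mirror symmetry x ↦ −x ⇒ only even powers of x; the y ↦ −y reflection is a symmetry, so y appears only in even powers.
Against the integer gridlines: it meets the x-axis at x = 0 (among the integer gridlines); one y-axis crossing is at y = 0; one z-axis crossing is at z = 0.
Together with the visible shape, these determine p as stated.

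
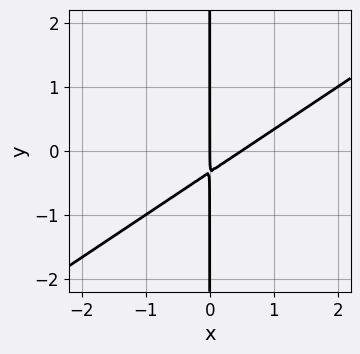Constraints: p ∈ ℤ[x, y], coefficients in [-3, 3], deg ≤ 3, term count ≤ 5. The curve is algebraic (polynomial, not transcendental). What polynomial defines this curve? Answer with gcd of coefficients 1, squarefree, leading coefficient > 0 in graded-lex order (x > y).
(a) The degree is 2 — a generic line meets the curve in up to 2 points.
(b) From the visible intercepts: it crosses the x-axis at the gridline x = 0; the visible y-axis segment lies entirely on the curve.
(c) Assembling these constraints gives the stated polynomial.

2*x^2 - 3*x*y - x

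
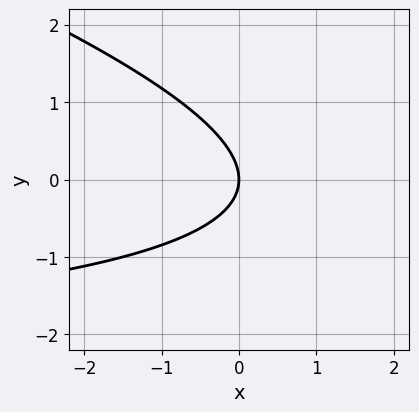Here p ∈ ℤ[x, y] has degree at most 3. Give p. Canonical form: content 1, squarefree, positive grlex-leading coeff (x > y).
First, deg p = 2. A generic line meets the curve in up to 2 points.
Next, observable constraints: one y-axis crossing is at y = 0; one x-axis crossing is at x = 0.
Finally, together with the visible shape, these determine p as stated.

x*y + 3*y^2 + 3*x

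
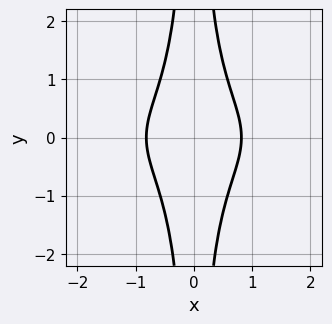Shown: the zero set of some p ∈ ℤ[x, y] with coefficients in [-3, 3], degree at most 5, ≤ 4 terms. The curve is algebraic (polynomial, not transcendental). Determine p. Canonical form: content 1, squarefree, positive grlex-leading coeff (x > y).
3*x^2*y^2 + 3*x^2 - 2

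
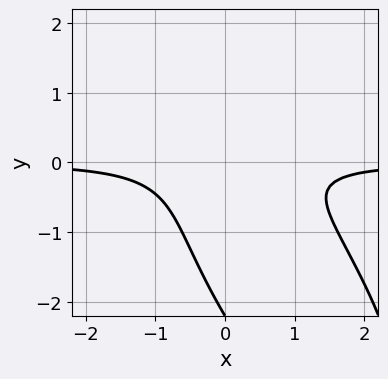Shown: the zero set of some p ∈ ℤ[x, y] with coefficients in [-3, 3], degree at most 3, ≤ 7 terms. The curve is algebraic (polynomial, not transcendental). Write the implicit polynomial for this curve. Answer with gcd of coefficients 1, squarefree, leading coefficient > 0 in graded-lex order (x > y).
2*x^2*y + 2*x*y^2 + y^3 + 2*y^2 + 1

(a) The degree is 3 — no degree-2 curve has this shape.
(b) Reading off the gridlines: it misses every integer gridline on the x-axis; it misses every integer gridline on the y-axis.
(c) Solving for integer coefficients yields p as stated.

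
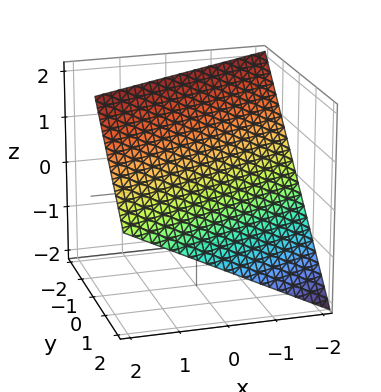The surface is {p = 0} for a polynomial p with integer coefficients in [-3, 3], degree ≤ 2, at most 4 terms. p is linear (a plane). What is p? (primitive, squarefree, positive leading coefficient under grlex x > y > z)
x - 2*y - 2*z + 2

Degree: the surface is flat (a plane), so deg p = 1.
Observable constraints: one z-axis crossing is at z = 1; it crosses the y-axis at the gridline y = 1; one x-axis crossing is at x = -2.
These observations pin down the coefficients.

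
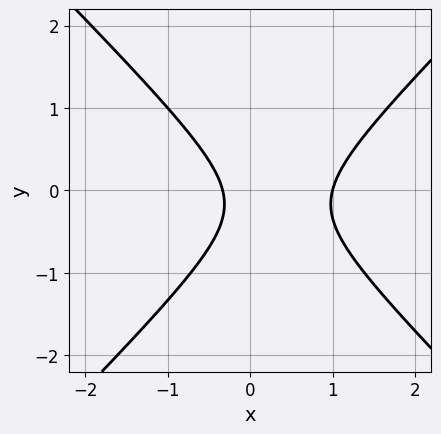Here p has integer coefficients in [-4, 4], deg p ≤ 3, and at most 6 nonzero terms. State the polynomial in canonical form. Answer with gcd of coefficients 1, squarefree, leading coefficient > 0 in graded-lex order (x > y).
First, the degree is 2 — a generic line meets the curve in up to 2 points.
Next, from the visible intercepts: the curve avoids every integer y-axis point in the box; one x-axis crossing is at x = 1.
Finally, solving for integer coefficients yields p as stated.

3*x^2 - 3*y^2 - 2*x - y - 1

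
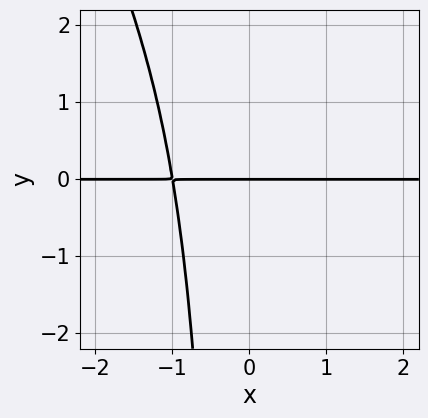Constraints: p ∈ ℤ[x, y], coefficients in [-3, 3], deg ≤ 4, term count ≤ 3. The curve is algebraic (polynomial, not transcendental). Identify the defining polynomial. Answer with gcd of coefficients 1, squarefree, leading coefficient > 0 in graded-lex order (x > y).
2*x^3*y + x^2*y^2 + 2*y

1. Degree: a generic line meets the curve in up to 4 points, so deg p = 4.
2. Observable constraints: every point of the x-axis in the box is on the curve; it meets the y-axis at y = 0 (among the integer gridlines).
3. Together with the visible shape, these determine p as stated.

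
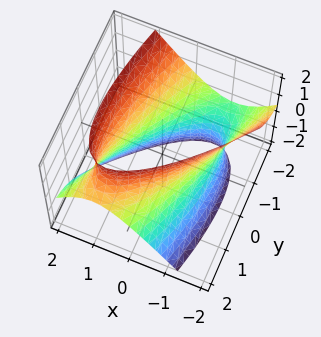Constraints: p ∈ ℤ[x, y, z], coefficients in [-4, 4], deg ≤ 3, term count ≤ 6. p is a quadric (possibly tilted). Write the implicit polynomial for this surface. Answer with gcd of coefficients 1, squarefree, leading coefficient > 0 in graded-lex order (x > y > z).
3*x^2 - 3*x*y + y^2 + 2*y*z - z^2 - 3

(a) Degree: the shape is more complex than any degree-1 surface, so deg p = 2.
(b) Checking where it meets the axes: the x-axis gridline crossings are at x ∈ {-1, 1}; the surface avoids every integer z-axis point in the box.
(c) Putting this together gives p.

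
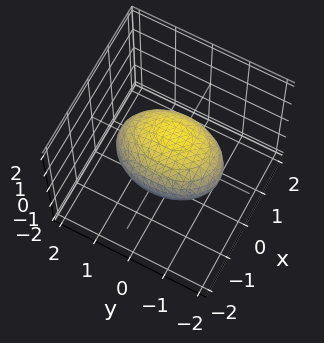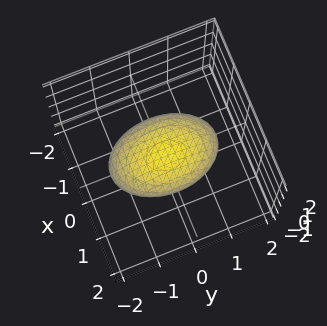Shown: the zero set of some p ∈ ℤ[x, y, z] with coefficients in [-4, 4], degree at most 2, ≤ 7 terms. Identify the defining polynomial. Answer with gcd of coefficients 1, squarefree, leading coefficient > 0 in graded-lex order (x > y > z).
1. The degree is 2 — the shape is more complex than any degree-1 surface.
2. Observable constraints: the x-axis gridline crossings are at x ∈ {-1, 1}.
3. The integer polynomial consistent with all of this is the stated p.

2*x^2 - x*z + y^2 + 3*z^2 - 2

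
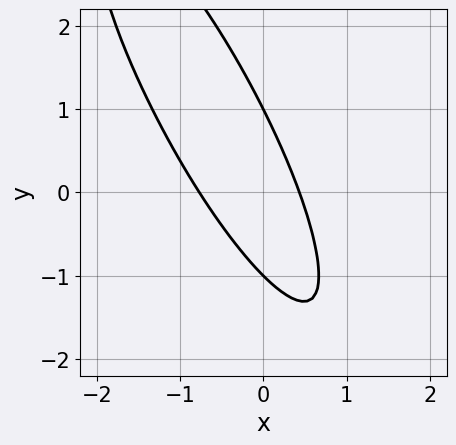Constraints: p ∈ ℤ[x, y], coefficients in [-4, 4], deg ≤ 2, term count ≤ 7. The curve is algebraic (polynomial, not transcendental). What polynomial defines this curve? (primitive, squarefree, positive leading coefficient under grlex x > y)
3*x^2 + 3*x*y + y^2 + x - 1

(a) Degree: a generic line meets the curve in up to 2 points, so deg p = 2.
(b) From the axis intercepts and sections: the y-axis gridline crossings are at y ∈ {-1, 1}.
(c) Solving for integer coefficients yields p as stated.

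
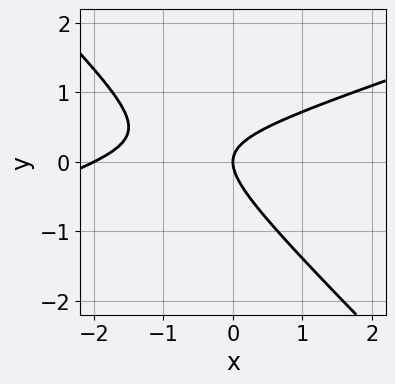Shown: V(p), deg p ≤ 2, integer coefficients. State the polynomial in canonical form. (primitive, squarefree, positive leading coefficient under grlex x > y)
x^2 - 2*x*y - 3*y^2 + 2*x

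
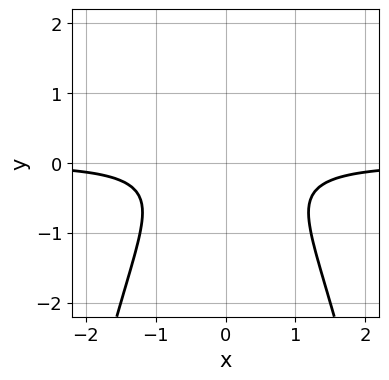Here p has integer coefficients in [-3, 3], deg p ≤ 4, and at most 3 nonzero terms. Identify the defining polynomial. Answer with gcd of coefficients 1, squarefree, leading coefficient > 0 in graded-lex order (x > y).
1. Degree: the shape is more complex than any degree-2 curve, so deg p = 3.
2. Symmetries: the x ↦ −x reflection is a symmetry, so x appears only in even powers.
3. Reading off the gridlines: no y-intercept at any integer in the box; it misses every integer gridline on the x-axis.
4. Together with the visible shape, these determine p as stated.

2*x^2*y + 2*y^2 + 1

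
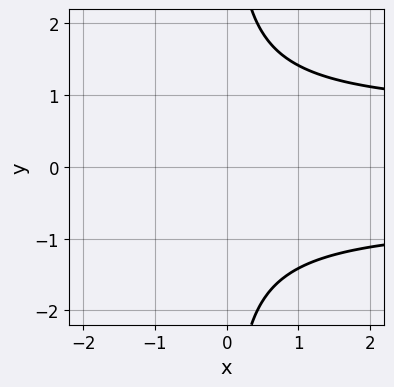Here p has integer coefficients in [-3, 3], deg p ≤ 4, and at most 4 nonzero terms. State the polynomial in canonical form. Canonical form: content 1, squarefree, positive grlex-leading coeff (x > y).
2*x*y^2 - x - 3

1. deg p = 3. A generic line meets the curve in up to 3 points.
2. Symmetries: it's symmetric under y → −y, forcing even powers of y.
3. Against the integer gridlines: it misses every integer gridline on the y-axis; the curve avoids every integer x-axis point in the box.
4. The integer polynomial consistent with all of this is the stated p.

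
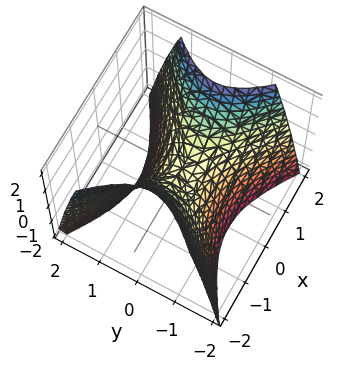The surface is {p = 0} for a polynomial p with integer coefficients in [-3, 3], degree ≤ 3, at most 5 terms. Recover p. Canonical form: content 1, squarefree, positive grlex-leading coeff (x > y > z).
(a) The degree is 2 — a hyperbolic paraboloid; a quadric.
(b) Symmetries: it's symmetric under x → −x, forcing even powers of x; mirror symmetry y ↦ −y ⇒ only even powers of y.
(c) Against the integer gridlines: it crosses the x-axis at the gridline x = 0; it meets the y-axis at y = 0 (among the integer gridlines); it crosses the z-axis at the gridline z = 0.
(d) Fitting integer coefficients to these (and the overall shape) gives p.

2*x^2 - 3*y^2 - 2*z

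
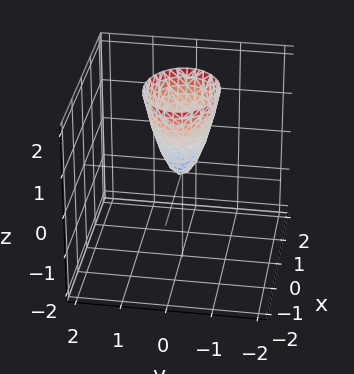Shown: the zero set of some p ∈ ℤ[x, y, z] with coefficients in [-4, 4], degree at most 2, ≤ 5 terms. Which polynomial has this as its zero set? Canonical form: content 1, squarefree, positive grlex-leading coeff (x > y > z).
(a) deg p = 2.
(b) Symmetries: it's symmetric under y → −y, forcing even powers of y; the x ↦ −x reflection is a symmetry, so x appears only in even powers.
(c) From the visible intercepts: one z-axis crossing is at z = 0; it crosses the y-axis at the gridline y = 0.
(d) Solving for integer coefficients yields p as stated.

2*x^2 + 3*y^2 - z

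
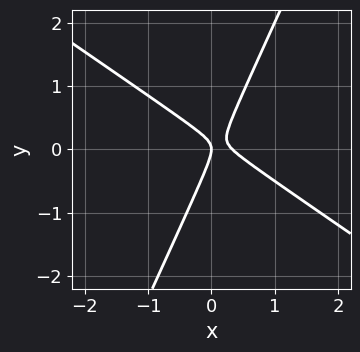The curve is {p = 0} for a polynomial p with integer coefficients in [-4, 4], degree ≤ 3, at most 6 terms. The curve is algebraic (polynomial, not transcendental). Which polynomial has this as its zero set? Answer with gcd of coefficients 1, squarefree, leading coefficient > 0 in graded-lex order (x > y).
3*x^2 + 3*x*y - 2*y^2 - x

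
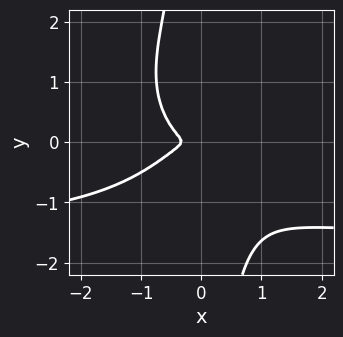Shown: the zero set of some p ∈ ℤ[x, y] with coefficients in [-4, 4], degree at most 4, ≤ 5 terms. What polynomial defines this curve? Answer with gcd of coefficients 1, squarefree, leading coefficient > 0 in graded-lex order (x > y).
(a) Degree: the shape is more complex than any degree-3 curve, so deg p = 4.
(b) The integer polynomial consistent with all of this is the stated p.

2*x^3*y + 2*x*y^3 + 3*x^3 + x^2 + 3*y^2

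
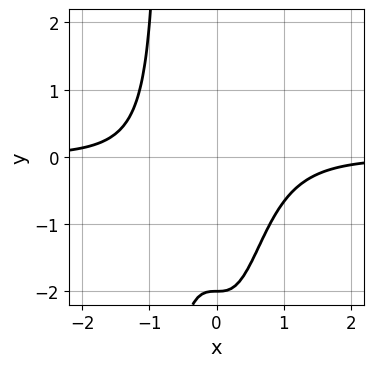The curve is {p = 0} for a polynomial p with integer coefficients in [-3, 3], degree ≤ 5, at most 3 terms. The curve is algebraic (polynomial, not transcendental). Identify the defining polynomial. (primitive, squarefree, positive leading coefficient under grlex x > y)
The degree is 4 — the shape is more complex than any degree-3 curve.
Against the integer gridlines: it misses every integer gridline on the x-axis; it meets the y-axis at y = -2 (among the integer gridlines).
Assembling these constraints gives the stated polynomial.

2*x^3*y + y + 2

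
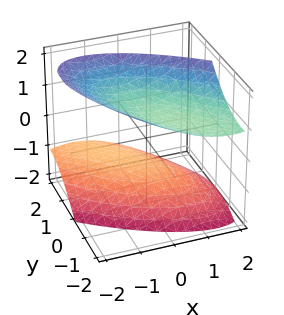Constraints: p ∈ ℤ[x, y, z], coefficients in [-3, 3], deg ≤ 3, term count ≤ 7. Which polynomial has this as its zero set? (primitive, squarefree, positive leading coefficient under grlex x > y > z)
2*x^2 + 3*x*y + 2*y^2 + 2*y*z - 3*z^2 + 3

(a) The picture has 2 separate pieces. Treating them together as one polynomial.
(b) Degree: the shape is more complex than any degree-1 surface, so deg p = 2.
(c) Checking where it meets the axes: the surface avoids every integer y-axis point in the box; among the integer gridlines, it crosses the z-axis at z ∈ {-1, 1}.
(d) Assembling these constraints gives the stated polynomial.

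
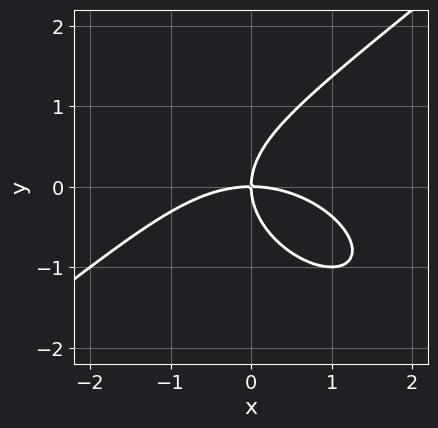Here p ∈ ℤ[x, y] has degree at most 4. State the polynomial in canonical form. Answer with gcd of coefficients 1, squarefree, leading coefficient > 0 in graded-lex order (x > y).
deg p = 3.
Checking where it meets the axes: it crosses the y-axis at the gridline y = 0; it crosses the x-axis at the gridline x = 0.
Fitting integer coefficients to these (and the overall shape) gives p.

x^3 - 2*y^3 + 3*x*y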